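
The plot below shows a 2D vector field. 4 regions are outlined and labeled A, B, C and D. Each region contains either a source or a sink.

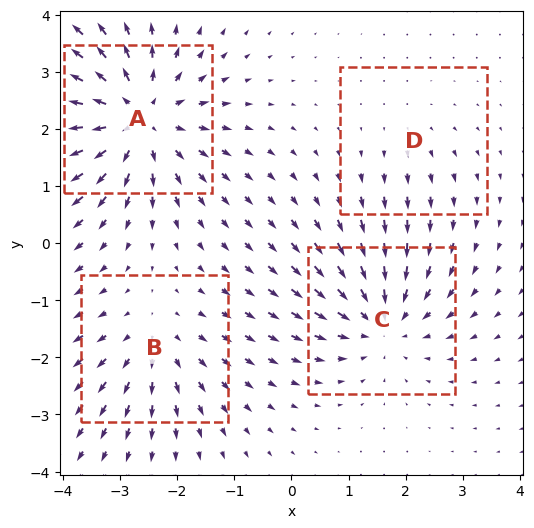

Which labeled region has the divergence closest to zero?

Divergence at each region's feature centre — A: about +7, B: about +4, C: about -5, D: about +2. Region D is closest to zero.

D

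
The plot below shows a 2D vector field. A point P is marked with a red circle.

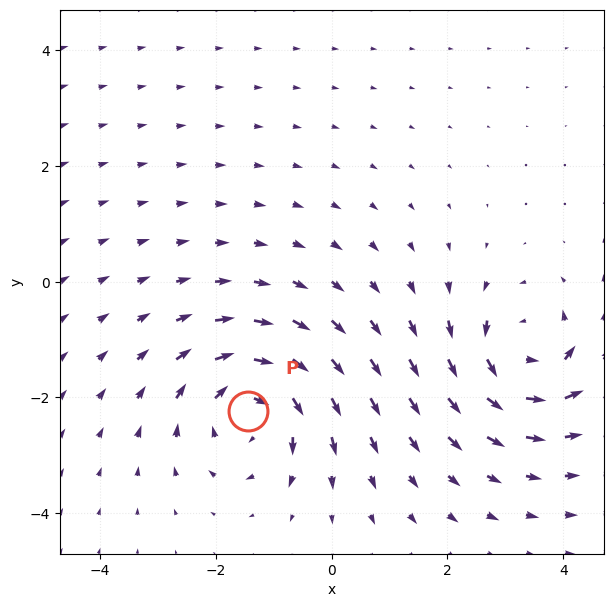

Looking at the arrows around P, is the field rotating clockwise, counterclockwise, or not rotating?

clockwise

Near P at (-1.5, -2.2) the arrows circulate clockwise. The curl (z-component) there is about -6; negative curl means clockwise rotation.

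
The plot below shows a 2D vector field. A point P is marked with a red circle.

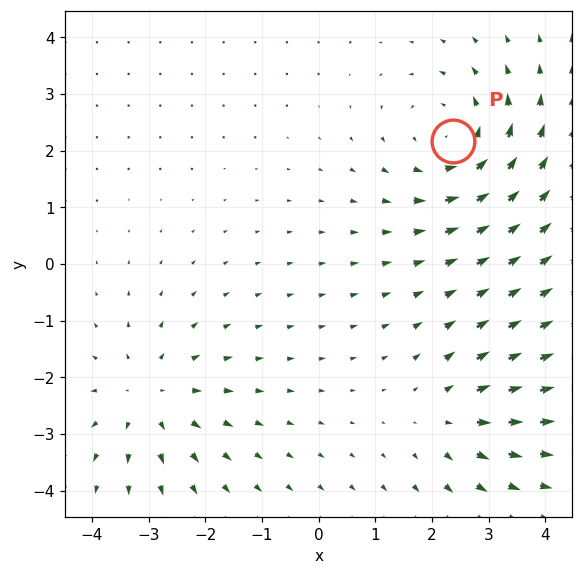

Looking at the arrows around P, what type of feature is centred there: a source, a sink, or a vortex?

vortex

At P (2.4, 2.2) the arrows circulate counterclockwise. Divergence ≈0, curl about +4 — near-zero divergence with nonzero curl is a vortex.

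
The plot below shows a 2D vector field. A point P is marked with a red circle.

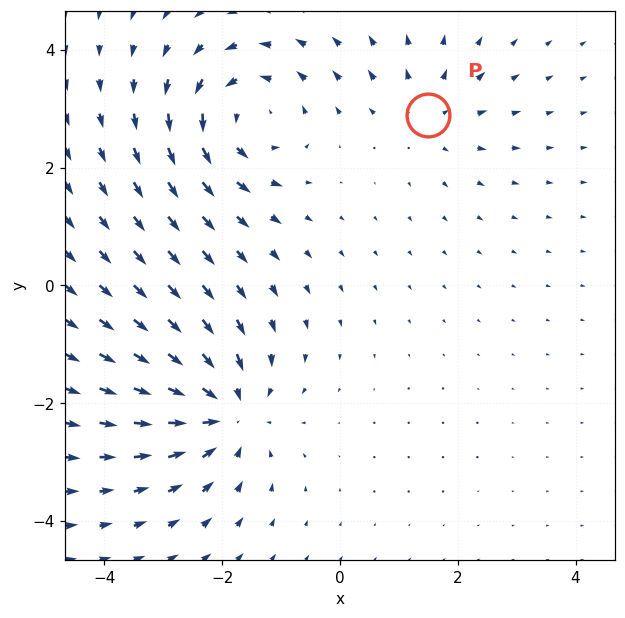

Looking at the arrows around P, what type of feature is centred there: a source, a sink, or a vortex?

At P (1.5, 2.9) the arrows spread outward. Divergence about +3, curl ≈0 — positive divergence with near-zero curl is a source.

source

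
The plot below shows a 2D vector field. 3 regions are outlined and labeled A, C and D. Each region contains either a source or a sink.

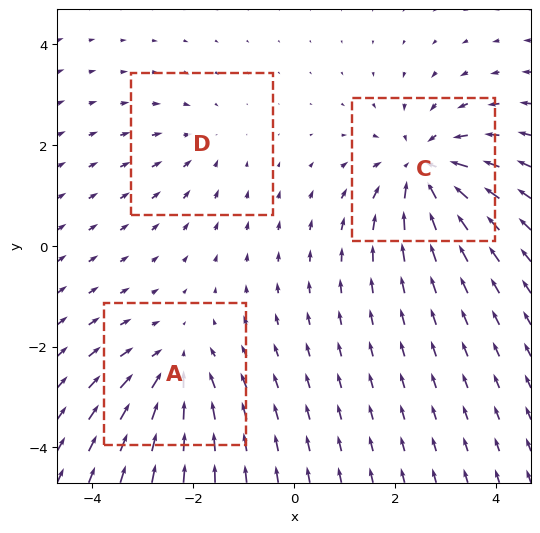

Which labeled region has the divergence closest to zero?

Divergence at each region's feature centre — A: about -3, C: about -5, D: about -2. Region D is closest to zero.

D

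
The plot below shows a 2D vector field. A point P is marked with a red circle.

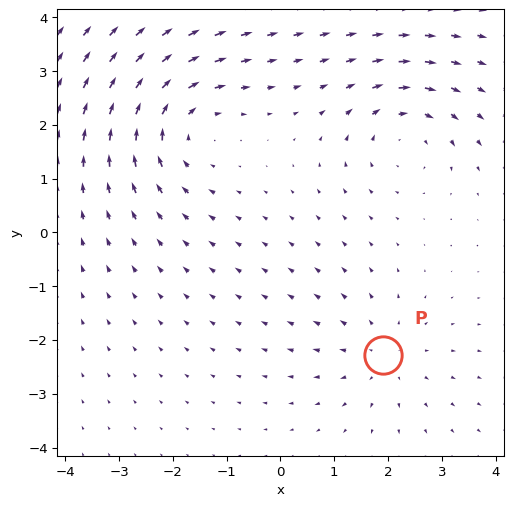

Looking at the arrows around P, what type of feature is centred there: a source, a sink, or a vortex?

source

At P (1.9, -2.3) the arrows spread outward. Divergence about +3, curl ≈0 — positive divergence with near-zero curl is a source.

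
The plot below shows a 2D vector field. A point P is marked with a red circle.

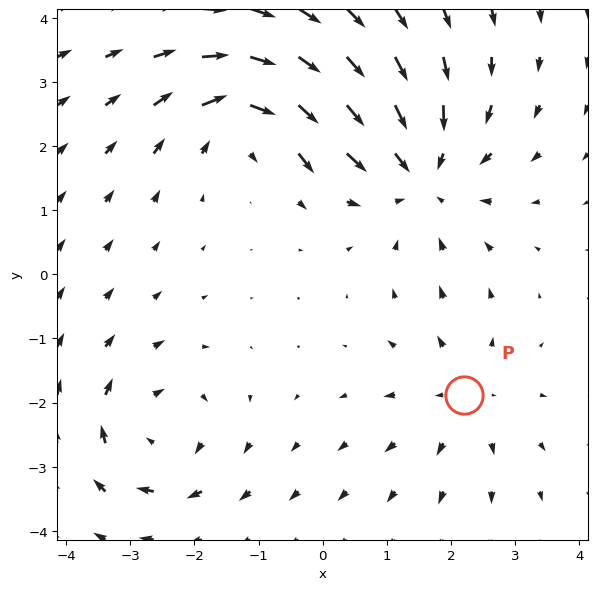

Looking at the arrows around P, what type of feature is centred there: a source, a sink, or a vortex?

source

At P (2.2, -1.9) the arrows spread outward. Divergence about +3, curl ≈0 — positive divergence with near-zero curl is a source.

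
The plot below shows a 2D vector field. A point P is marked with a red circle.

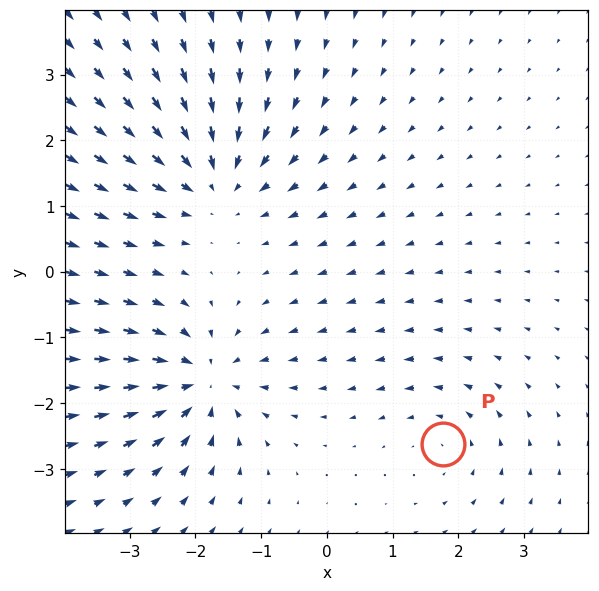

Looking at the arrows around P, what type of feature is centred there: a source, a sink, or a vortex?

vortex

At P (1.8, -2.6) the arrows circulate counterclockwise. Divergence ≈0, curl about +3 — near-zero divergence with nonzero curl is a vortex.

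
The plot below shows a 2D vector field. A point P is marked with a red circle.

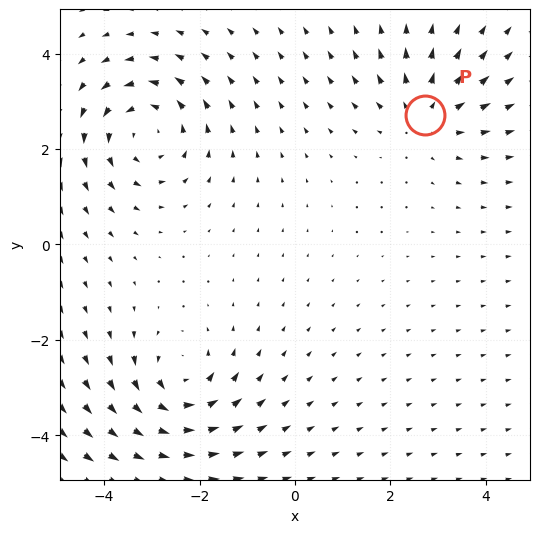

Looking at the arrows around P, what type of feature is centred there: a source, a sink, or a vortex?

At P (2.7, 2.7) the arrows spread outward. Divergence about +3, curl ≈0 — positive divergence with near-zero curl is a source.

source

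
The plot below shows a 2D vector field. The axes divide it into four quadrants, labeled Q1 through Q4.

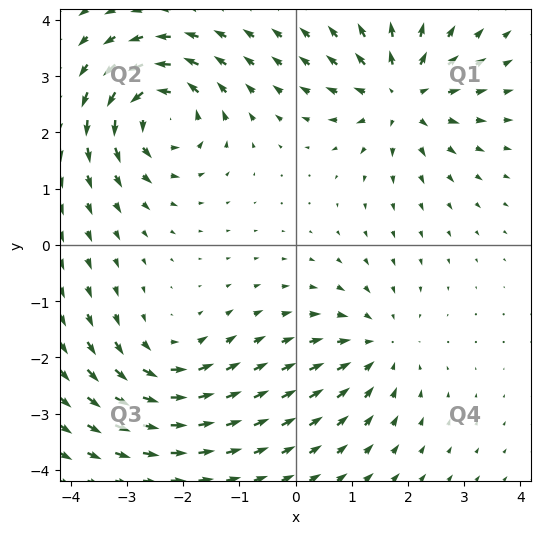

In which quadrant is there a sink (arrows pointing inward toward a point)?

The sink sits at approximately (1.4, -1.8), which lies in quadrant Q4. The divergence there is about -3, negative as expected for a sink.

Q4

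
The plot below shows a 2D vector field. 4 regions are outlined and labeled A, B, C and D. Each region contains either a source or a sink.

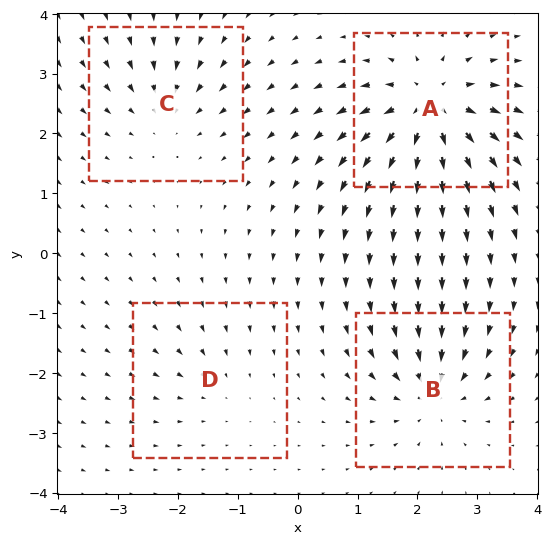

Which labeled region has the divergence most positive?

Divergence at each region's feature centre — A: about +9, B: about -6, C: about -4, D: about -3. Region A is most positive.

A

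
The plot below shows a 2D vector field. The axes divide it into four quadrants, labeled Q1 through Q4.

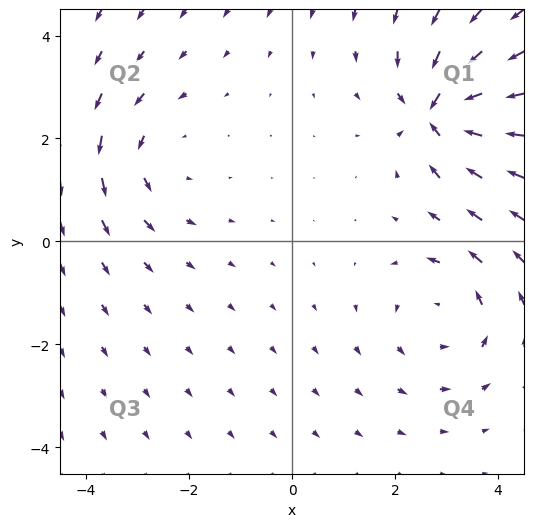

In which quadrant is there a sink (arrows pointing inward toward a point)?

The sink sits at approximately (2.8, 2.5), which lies in quadrant Q1. The divergence there is about -6, negative as expected for a sink.

Q1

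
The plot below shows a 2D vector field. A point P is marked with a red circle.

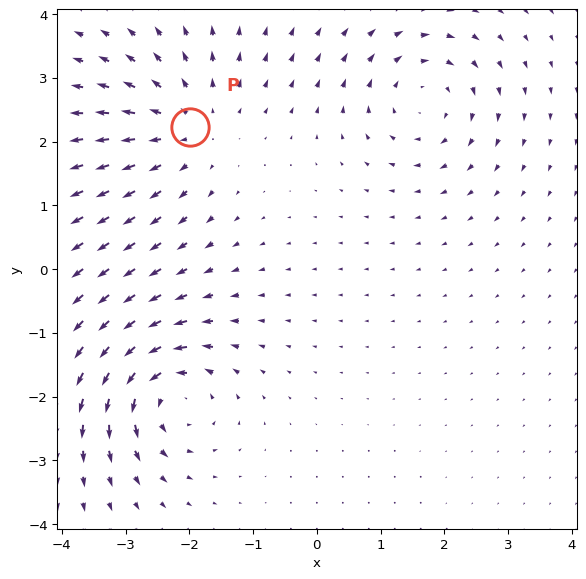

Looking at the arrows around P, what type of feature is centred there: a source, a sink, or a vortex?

At P (-2.0, 2.2) the arrows spread outward. Divergence about +3, curl ≈0 — positive divergence with near-zero curl is a source.

source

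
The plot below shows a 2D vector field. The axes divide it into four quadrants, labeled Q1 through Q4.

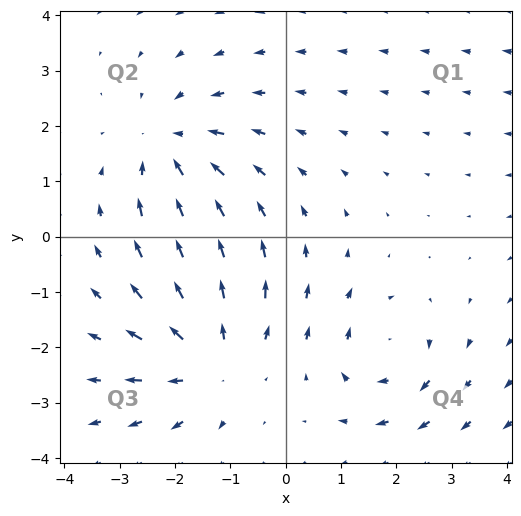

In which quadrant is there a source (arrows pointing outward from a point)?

Q3

The source sits at approximately (-1.4, -2.2), which lies in quadrant Q3. The divergence there is about +3, positive as expected for a source.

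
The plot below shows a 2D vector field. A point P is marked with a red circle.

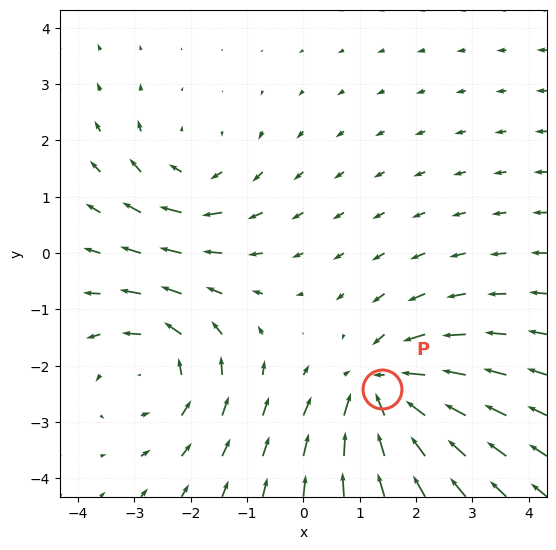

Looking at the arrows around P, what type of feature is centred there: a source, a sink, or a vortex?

At P (1.4, -2.4) the arrows converge inward. Divergence about -5, curl ≈0 — negative divergence with near-zero curl is a sink.

sink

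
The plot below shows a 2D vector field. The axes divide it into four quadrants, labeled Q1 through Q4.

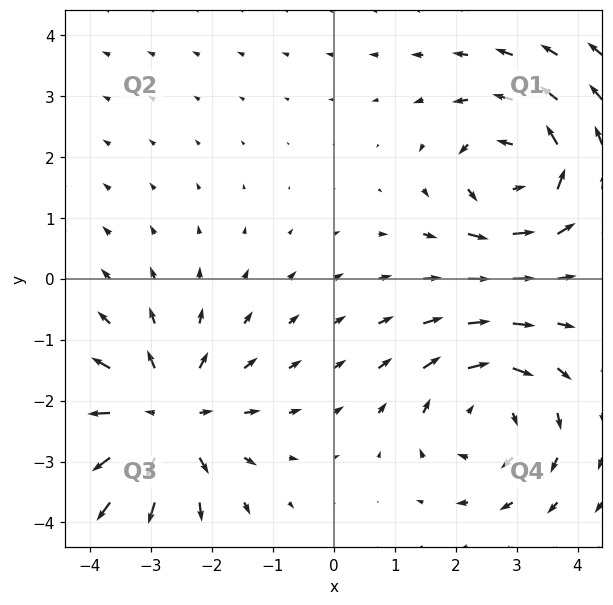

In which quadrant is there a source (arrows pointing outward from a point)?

Q3

The source sits at approximately (-2.8, -2.3), which lies in quadrant Q3. The divergence there is about +4, positive as expected for a source.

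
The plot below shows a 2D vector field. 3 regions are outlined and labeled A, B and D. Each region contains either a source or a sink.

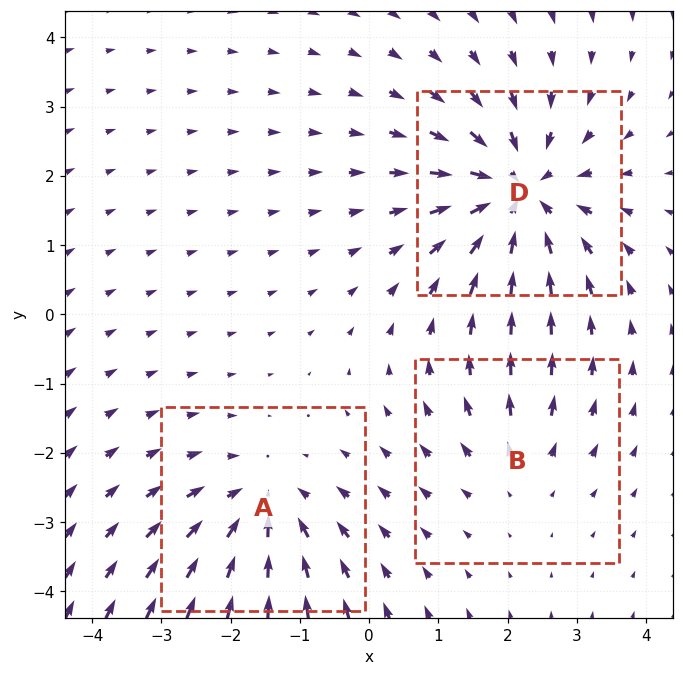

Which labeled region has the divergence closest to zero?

Divergence at each region's feature centre — A: about -3, B: about +2, D: about -5. Region B is closest to zero.

B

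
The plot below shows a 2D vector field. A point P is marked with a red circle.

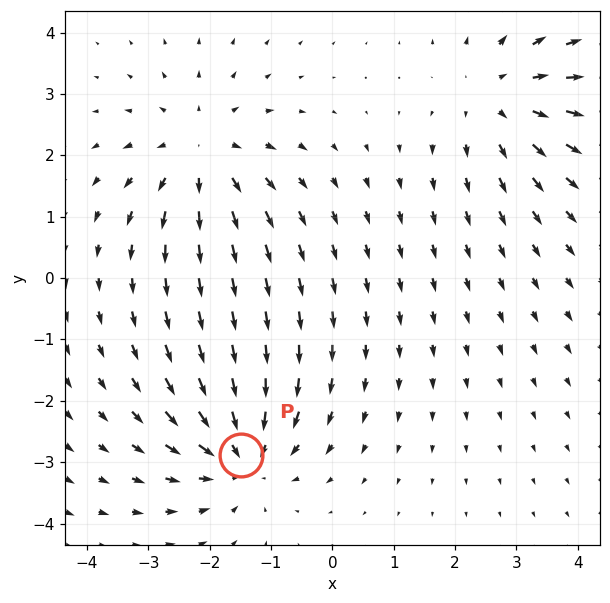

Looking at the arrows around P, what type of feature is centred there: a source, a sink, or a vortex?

sink

At P (-1.5, -2.9) the arrows converge inward. Divergence about -4, curl ≈0 — negative divergence with near-zero curl is a sink.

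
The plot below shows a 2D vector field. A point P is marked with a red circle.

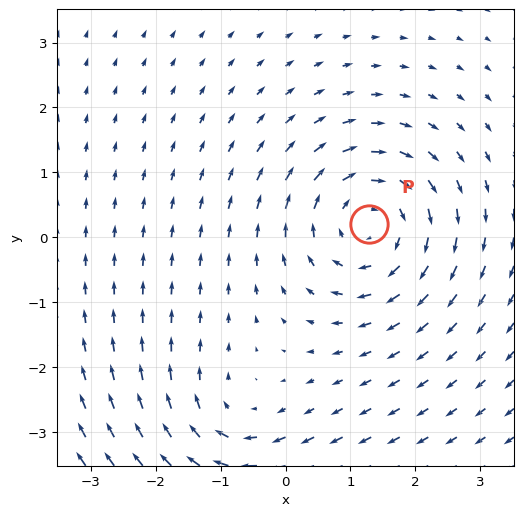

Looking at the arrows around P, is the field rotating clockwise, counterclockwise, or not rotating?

clockwise

Near P at (1.3, 0.2) the arrows circulate clockwise. The curl (z-component) there is about -4; negative curl means clockwise rotation.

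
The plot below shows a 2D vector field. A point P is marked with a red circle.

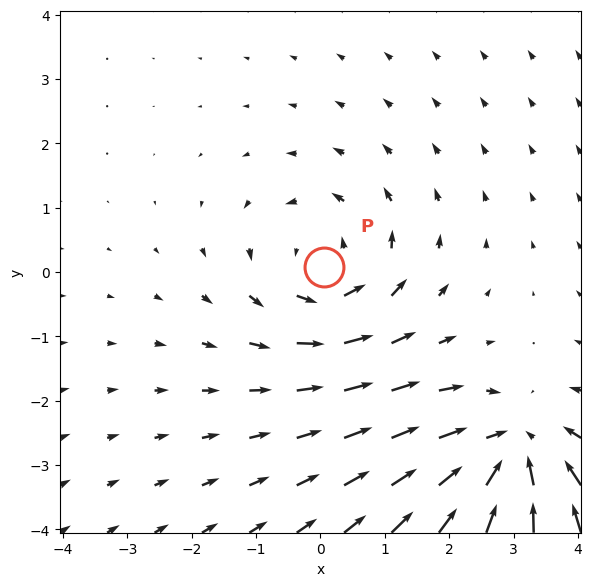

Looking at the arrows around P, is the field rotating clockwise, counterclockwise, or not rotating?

counterclockwise

Near P at (0.1, 0.1) the arrows circulate counterclockwise. The curl (z-component) there is about +4; positive curl means counterclockwise rotation.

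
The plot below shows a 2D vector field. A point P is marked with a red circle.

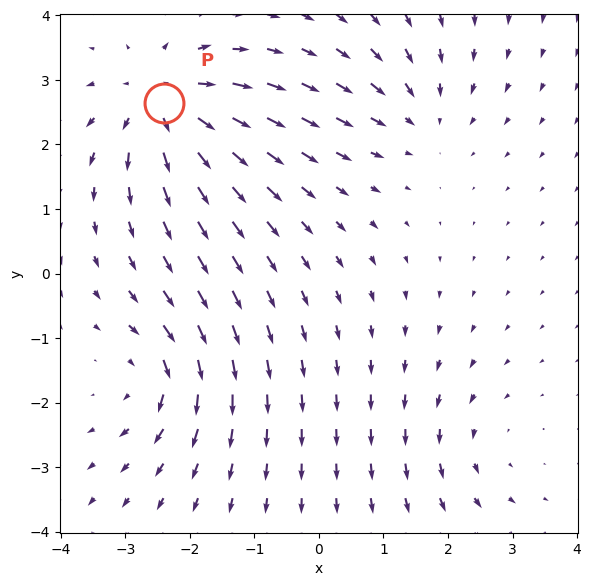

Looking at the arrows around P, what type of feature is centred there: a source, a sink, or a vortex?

At P (-2.4, 2.6) the arrows spread outward. Divergence about +6, curl ≈0 — positive divergence with near-zero curl is a source.

source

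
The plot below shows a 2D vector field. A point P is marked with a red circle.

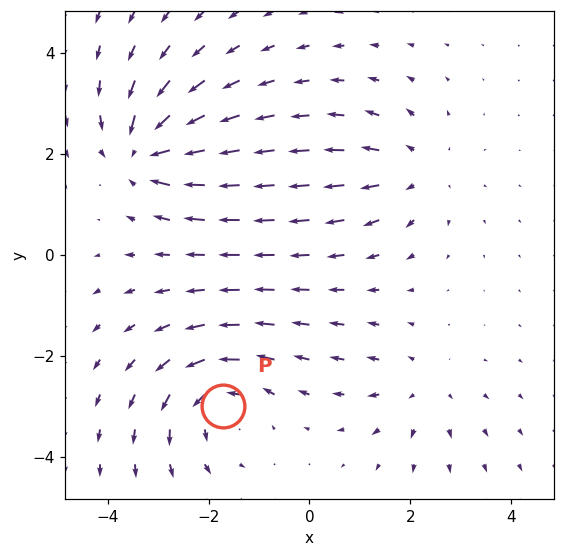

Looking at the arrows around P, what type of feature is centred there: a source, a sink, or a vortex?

vortex

At P (-1.7, -3.0) the arrows circulate counterclockwise. Divergence ≈0, curl about +4 — near-zero divergence with nonzero curl is a vortex.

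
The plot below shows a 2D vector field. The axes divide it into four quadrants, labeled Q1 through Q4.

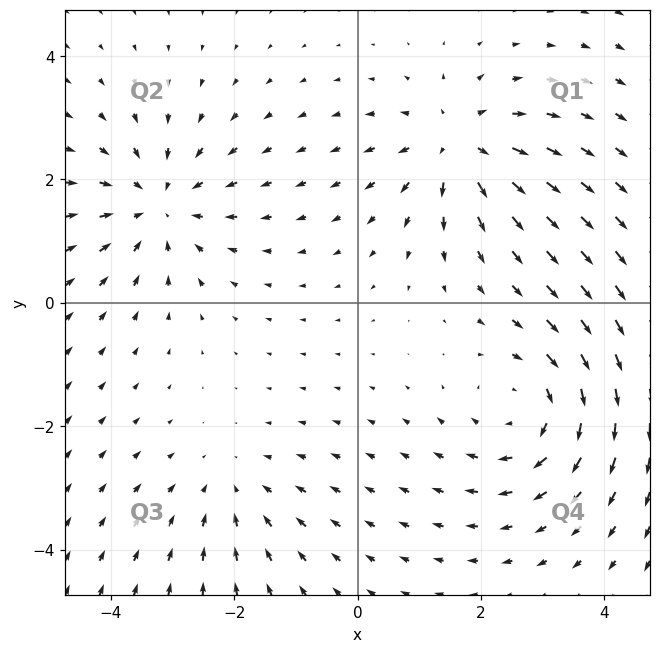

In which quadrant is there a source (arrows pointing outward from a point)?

Q1

The source sits at approximately (1.6, 2.6), which lies in quadrant Q1. The divergence there is about +5, positive as expected for a source.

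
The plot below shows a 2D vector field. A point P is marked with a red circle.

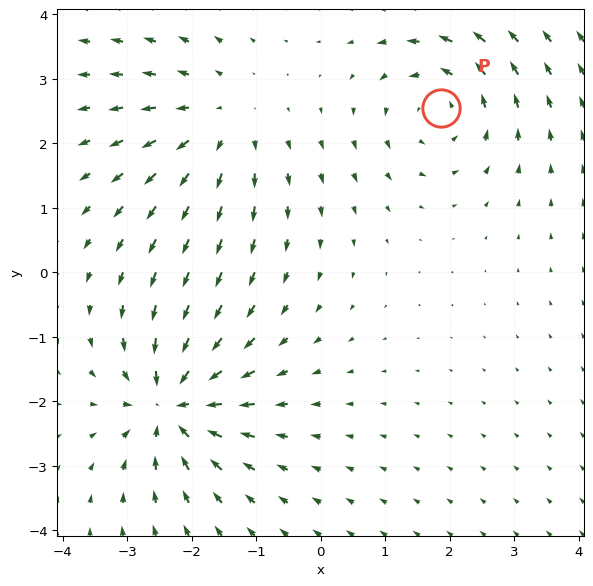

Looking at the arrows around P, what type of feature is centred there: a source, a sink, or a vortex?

At P (1.9, 2.5) the arrows circulate counterclockwise. Divergence ≈0, curl about +4 — near-zero divergence with nonzero curl is a vortex.

vortex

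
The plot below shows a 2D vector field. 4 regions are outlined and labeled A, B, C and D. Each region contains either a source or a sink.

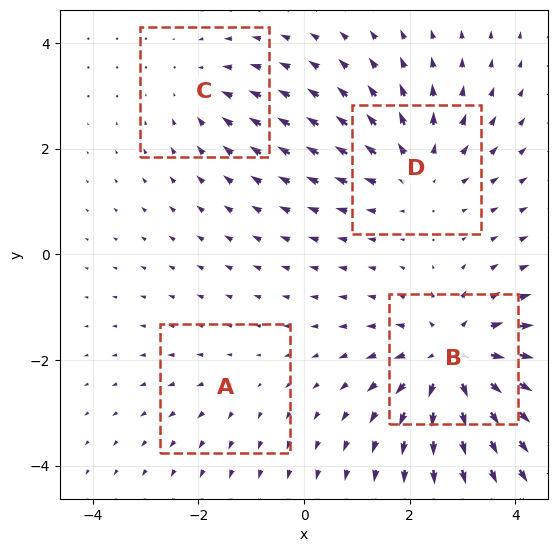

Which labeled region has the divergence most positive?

Divergence at each region's feature centre — A: about +2, B: about +7, C: about -3, D: about +4. Region B is most positive.

B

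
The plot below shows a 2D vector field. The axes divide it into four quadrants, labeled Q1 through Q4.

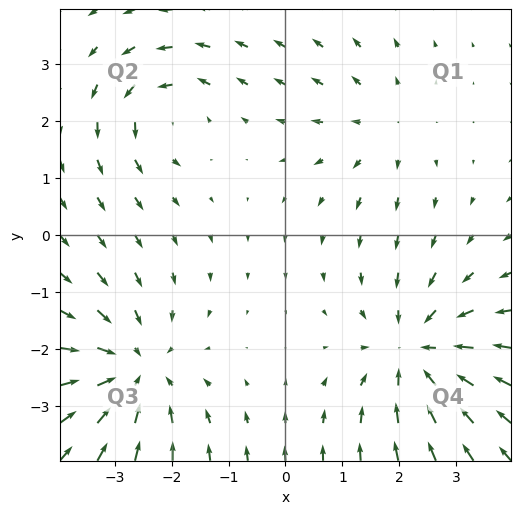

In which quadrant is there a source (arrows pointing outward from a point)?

The source sits at approximately (1.7, 1.9), which lies in quadrant Q1. The divergence there is about +2, positive as expected for a source.

Q1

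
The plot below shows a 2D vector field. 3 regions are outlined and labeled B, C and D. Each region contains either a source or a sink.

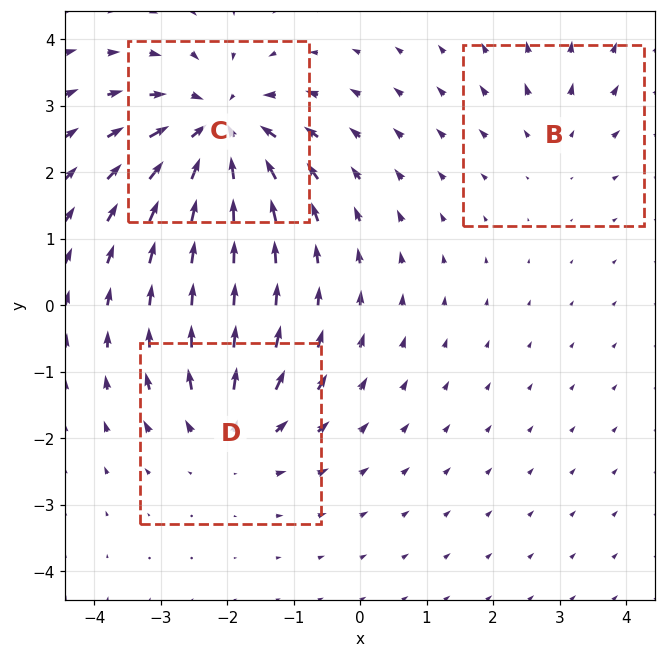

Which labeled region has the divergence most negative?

Divergence at each region's feature centre — B: about +2, C: about -6, D: about +3. Region C is most negative.

C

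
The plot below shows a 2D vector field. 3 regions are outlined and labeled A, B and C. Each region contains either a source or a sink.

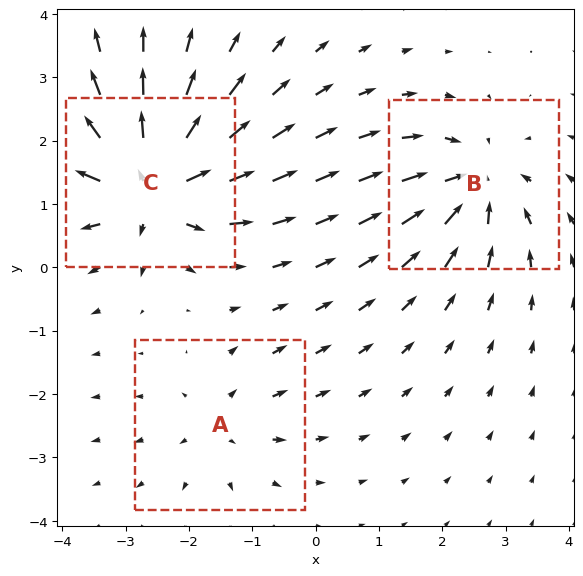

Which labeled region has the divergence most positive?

Divergence at each region's feature centre — A: about +2, B: about -4, C: about +6. Region C is most positive.

C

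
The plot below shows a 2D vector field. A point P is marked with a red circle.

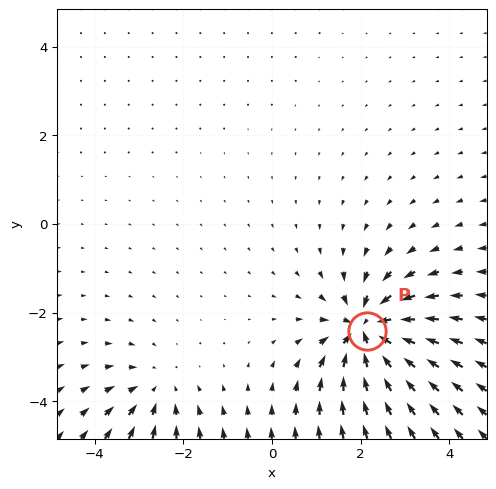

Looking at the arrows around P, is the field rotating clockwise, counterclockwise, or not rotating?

Near P at (2.2, -2.4) the arrows show no circulation. The curl there is ≈0.

not rotating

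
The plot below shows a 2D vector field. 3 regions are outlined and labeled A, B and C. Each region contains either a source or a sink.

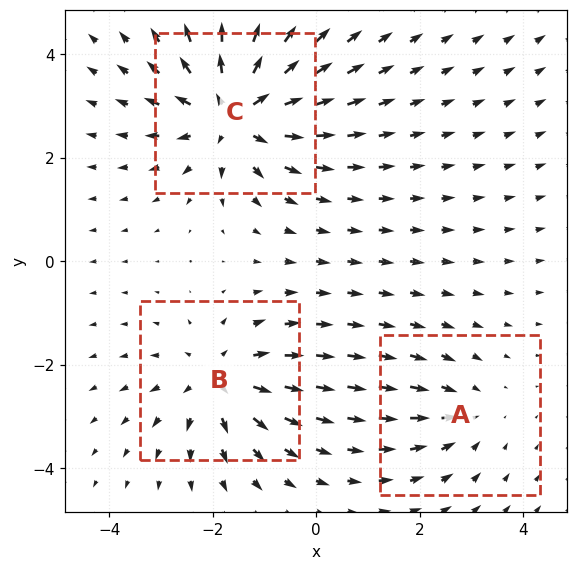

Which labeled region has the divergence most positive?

C

Divergence at each region's feature centre — A: about -2, B: about +3, C: about +5. Region C is most positive.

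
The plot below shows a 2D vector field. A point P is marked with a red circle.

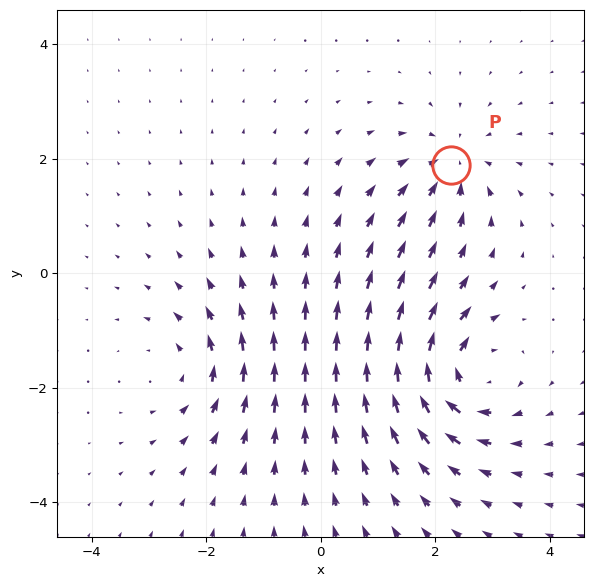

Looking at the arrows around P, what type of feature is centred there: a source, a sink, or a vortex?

At P (2.3, 1.9) the arrows converge inward. Divergence about -4, curl ≈0 — negative divergence with near-zero curl is a sink.

sink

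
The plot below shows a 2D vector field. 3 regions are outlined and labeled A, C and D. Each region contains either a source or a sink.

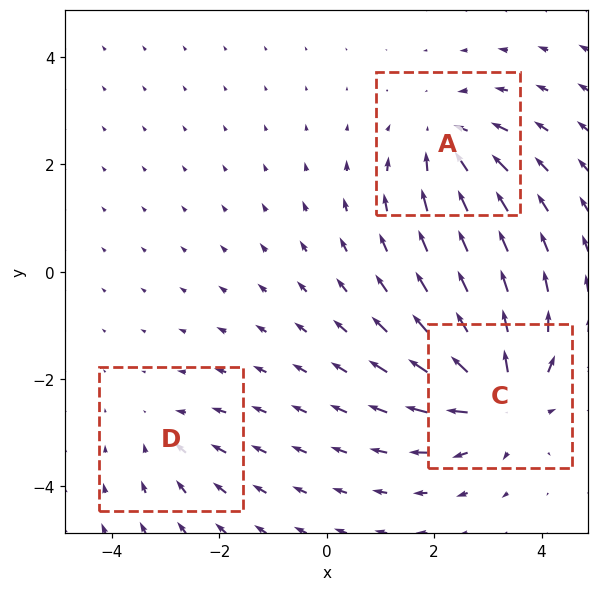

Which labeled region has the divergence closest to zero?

Divergence at each region's feature centre — A: about -3, C: about +5, D: about -2. Region D is closest to zero.

D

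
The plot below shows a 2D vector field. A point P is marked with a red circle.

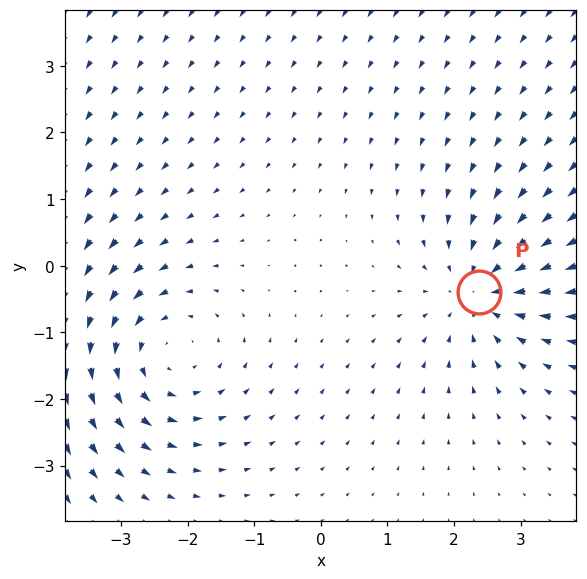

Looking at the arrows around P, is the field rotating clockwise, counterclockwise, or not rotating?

not rotating

Near P at (2.4, -0.4) the arrows show no circulation. The curl there is ≈0.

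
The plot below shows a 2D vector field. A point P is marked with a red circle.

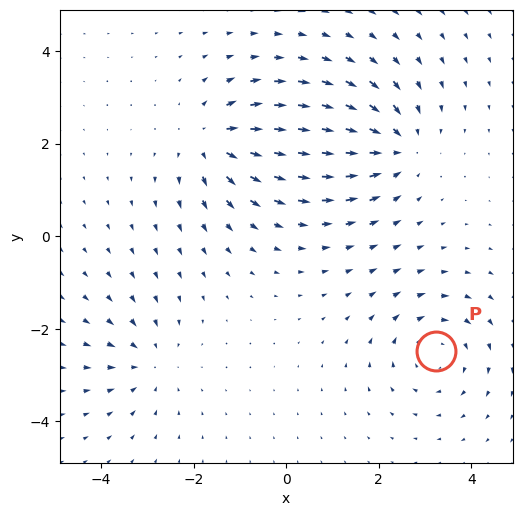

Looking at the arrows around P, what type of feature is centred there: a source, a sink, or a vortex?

vortex

At P (3.2, -2.5) the arrows circulate clockwise. Divergence ≈0, curl about -4 — near-zero divergence with nonzero curl is a vortex.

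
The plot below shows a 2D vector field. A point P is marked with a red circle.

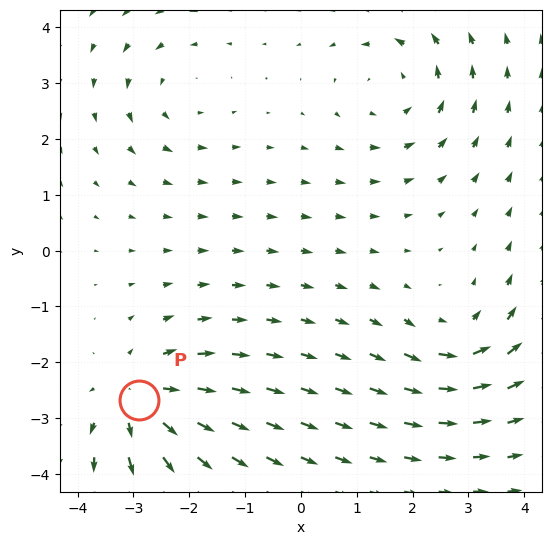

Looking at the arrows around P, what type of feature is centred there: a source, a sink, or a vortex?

At P (-2.9, -2.7) the arrows spread outward. Divergence about +5, curl ≈0 — positive divergence with near-zero curl is a source.

source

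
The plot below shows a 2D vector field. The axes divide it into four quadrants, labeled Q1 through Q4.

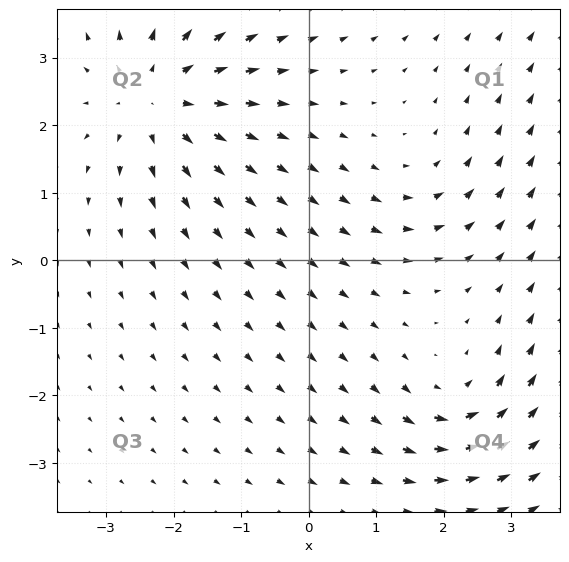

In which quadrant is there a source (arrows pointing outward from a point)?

Q2

The source sits at approximately (-2.2, 2.4), which lies in quadrant Q2. The divergence there is about +4, positive as expected for a source.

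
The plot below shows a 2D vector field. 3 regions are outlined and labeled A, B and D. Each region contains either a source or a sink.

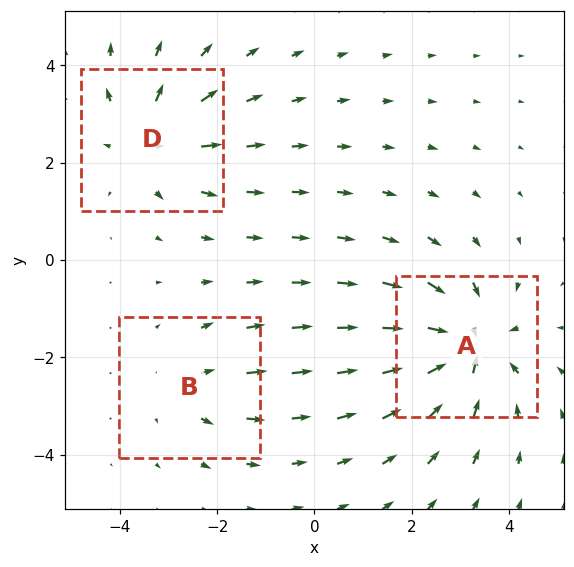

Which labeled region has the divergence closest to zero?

Divergence at each region's feature centre — A: about -4, B: about +2, D: about +3. Region B is closest to zero.

B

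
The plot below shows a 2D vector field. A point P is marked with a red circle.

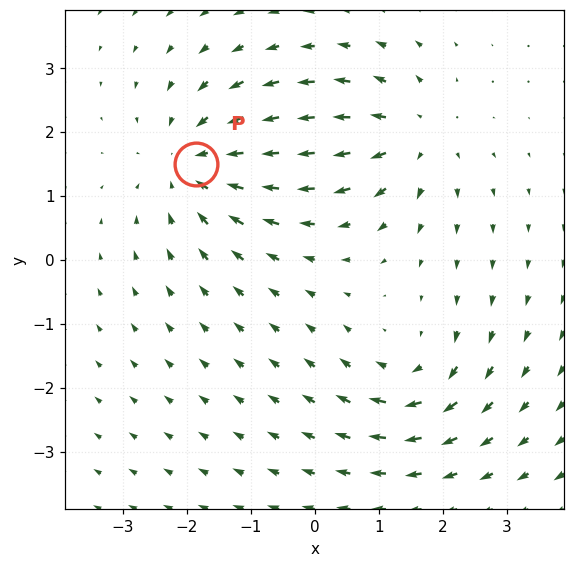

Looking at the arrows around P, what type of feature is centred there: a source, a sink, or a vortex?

sink

At P (-1.9, 1.5) the arrows converge inward. Divergence about -4, curl ≈0 — negative divergence with near-zero curl is a sink.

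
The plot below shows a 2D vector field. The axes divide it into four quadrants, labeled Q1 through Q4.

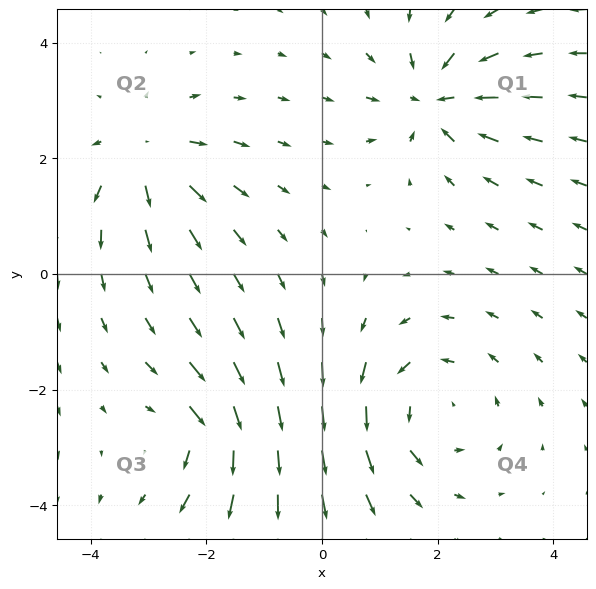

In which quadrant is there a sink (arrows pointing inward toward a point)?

Q1

The sink sits at approximately (2.0, 3.0), which lies in quadrant Q1. The divergence there is about -4, negative as expected for a sink.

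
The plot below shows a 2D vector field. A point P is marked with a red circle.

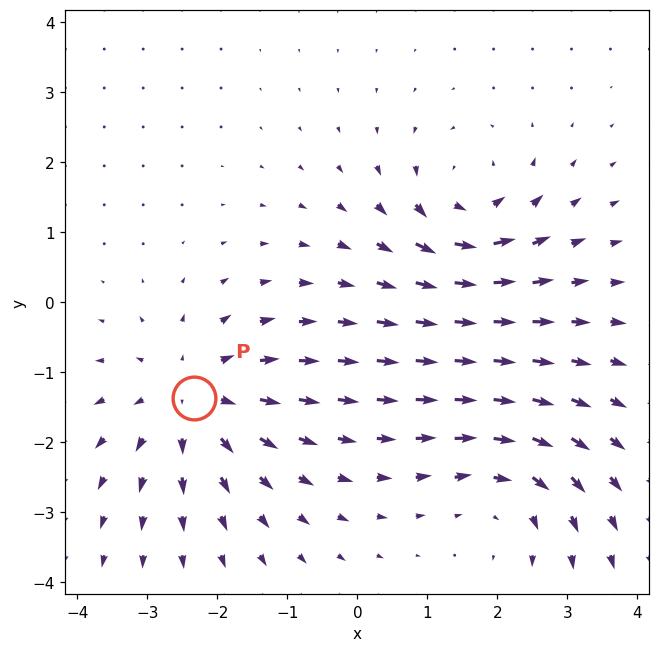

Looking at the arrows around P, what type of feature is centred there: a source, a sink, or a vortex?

At P (-2.3, -1.4) the arrows spread outward. Divergence about +5, curl ≈0 — positive divergence with near-zero curl is a source.

source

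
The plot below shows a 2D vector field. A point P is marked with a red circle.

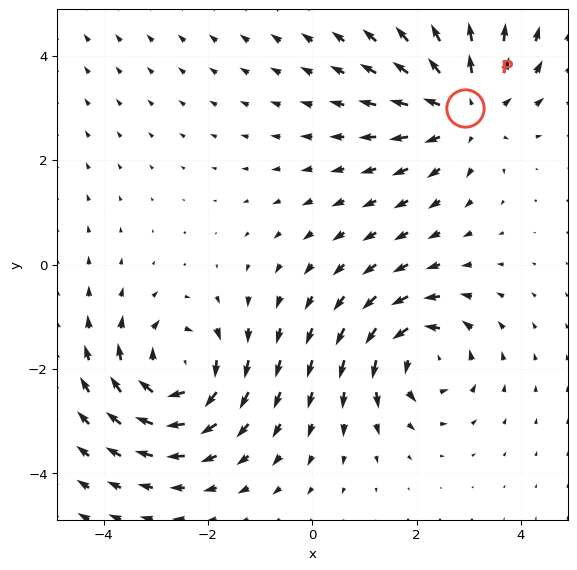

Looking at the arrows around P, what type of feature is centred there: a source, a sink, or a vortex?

source

At P (2.9, 3.0) the arrows spread outward. Divergence about +4, curl ≈0 — positive divergence with near-zero curl is a source.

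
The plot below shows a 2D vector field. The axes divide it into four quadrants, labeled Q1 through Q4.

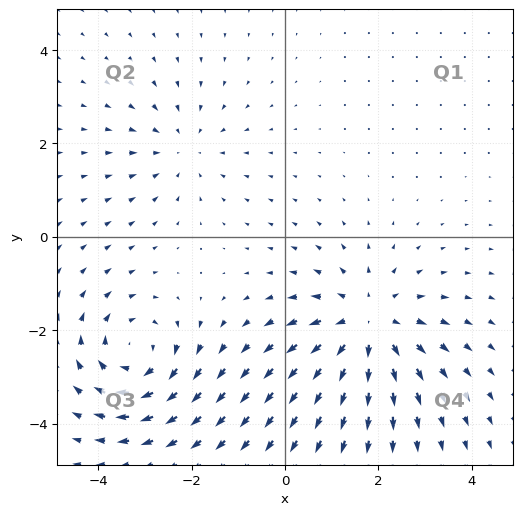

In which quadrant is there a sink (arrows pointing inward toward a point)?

Q2

The sink sits at approximately (-2.2, 1.9), which lies in quadrant Q2. The divergence there is about -2, negative as expected for a sink.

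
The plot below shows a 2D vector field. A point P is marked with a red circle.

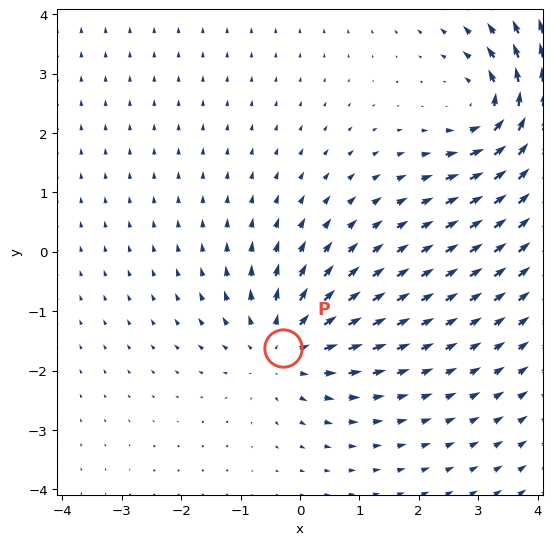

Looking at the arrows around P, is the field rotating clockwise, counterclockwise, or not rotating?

Near P at (-0.3, -1.6) the arrows show no circulation. The curl there is ≈0.

not rotating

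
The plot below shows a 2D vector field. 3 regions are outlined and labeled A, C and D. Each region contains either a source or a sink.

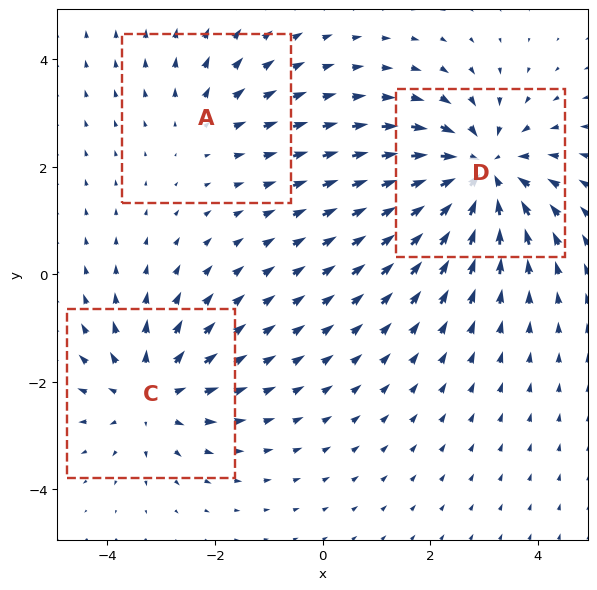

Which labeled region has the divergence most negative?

D

Divergence at each region's feature centre — A: about +2, C: about +3, D: about -4. Region D is most negative.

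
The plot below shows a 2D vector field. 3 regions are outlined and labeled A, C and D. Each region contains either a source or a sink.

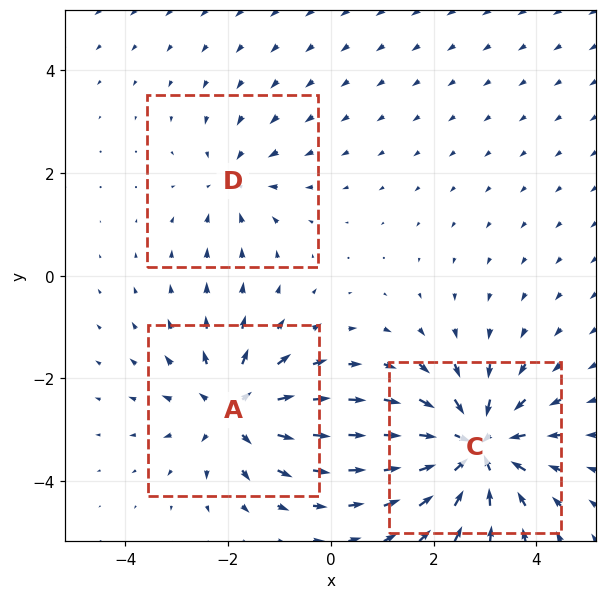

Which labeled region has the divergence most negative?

C

Divergence at each region's feature centre — A: about +4, C: about -5, D: about -2. Region C is most negative.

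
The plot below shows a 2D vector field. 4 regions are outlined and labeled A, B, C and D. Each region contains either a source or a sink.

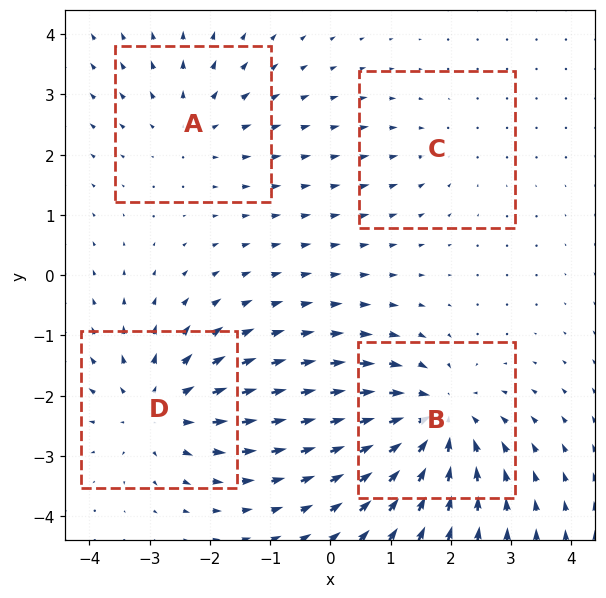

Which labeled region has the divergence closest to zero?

Divergence at each region's feature centre — A: about +3, B: about -6, C: about -2, D: about +5. Region C is closest to zero.

C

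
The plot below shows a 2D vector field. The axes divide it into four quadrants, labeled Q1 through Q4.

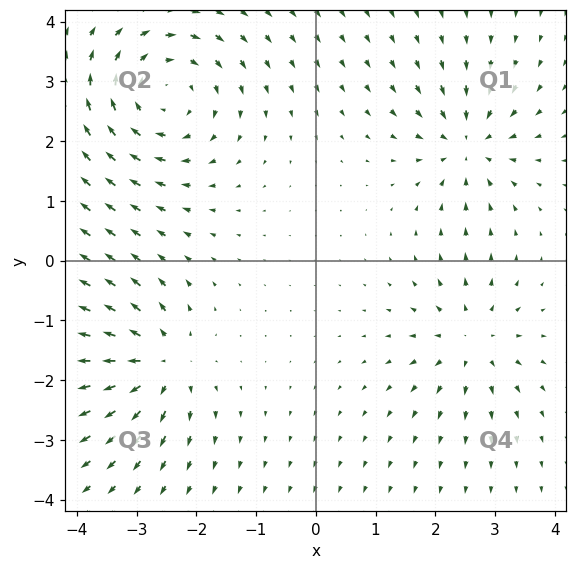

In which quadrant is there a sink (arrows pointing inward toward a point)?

Q1

The sink sits at approximately (2.5, 1.9), which lies in quadrant Q1. The divergence there is about -4, negative as expected for a sink.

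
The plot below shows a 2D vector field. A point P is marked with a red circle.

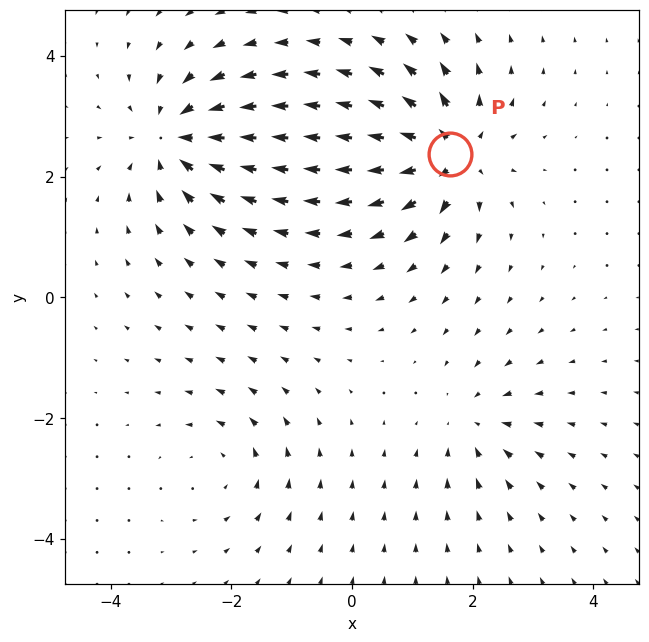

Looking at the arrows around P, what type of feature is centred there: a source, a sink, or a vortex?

At P (1.6, 2.4) the arrows spread outward. Divergence about +7, curl ≈0 — positive divergence with near-zero curl is a source.

source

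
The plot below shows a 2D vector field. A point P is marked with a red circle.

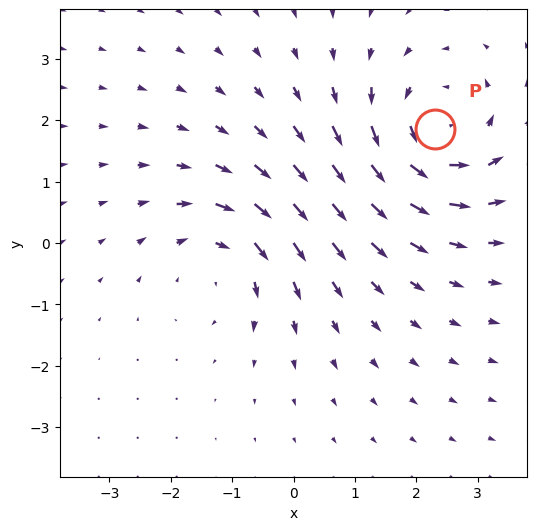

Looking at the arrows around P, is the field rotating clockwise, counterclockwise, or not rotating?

counterclockwise

Near P at (2.3, 1.9) the arrows circulate counterclockwise. The curl (z-component) there is about +5; positive curl means counterclockwise rotation.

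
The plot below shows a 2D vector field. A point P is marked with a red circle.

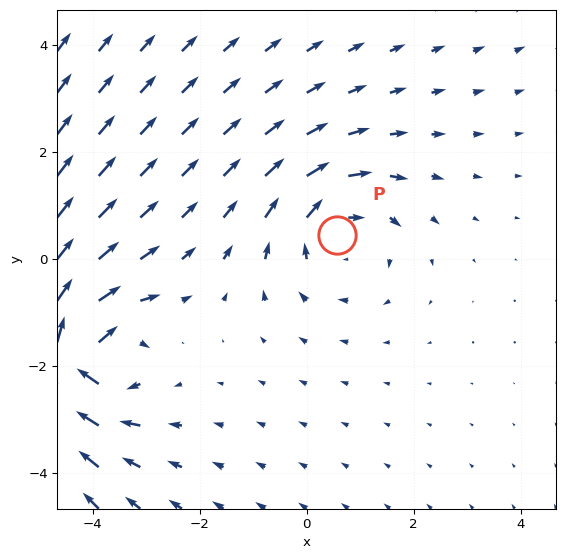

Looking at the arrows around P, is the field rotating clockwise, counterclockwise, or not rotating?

Near P at (0.6, 0.5) the arrows circulate clockwise. The curl (z-component) there is about -3; negative curl means clockwise rotation.

clockwise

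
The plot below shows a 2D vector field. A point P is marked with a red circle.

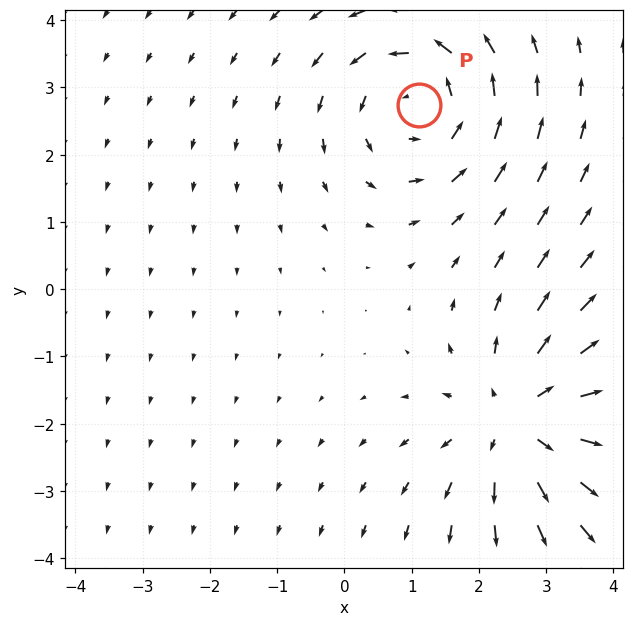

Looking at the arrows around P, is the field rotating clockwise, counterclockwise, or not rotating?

counterclockwise

Near P at (1.1, 2.7) the arrows circulate counterclockwise. The curl (z-component) there is about +4; positive curl means counterclockwise rotation.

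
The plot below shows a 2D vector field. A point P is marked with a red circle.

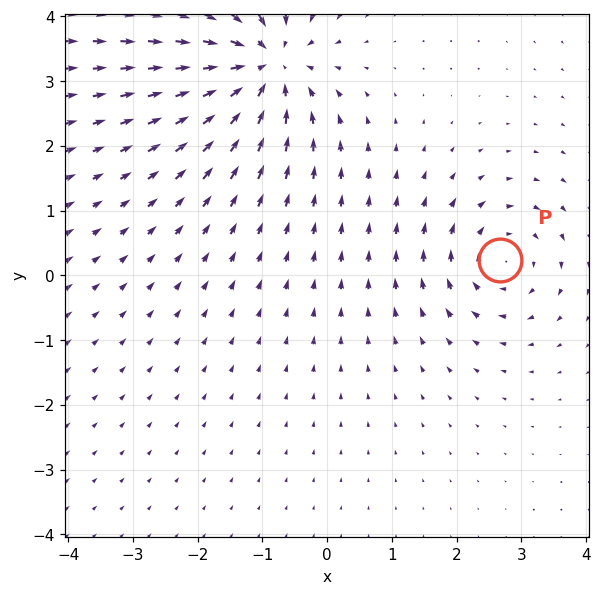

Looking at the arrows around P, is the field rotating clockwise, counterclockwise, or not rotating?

Near P at (2.7, 0.2) the arrows circulate clockwise. The curl (z-component) there is about -4; negative curl means clockwise rotation.

clockwise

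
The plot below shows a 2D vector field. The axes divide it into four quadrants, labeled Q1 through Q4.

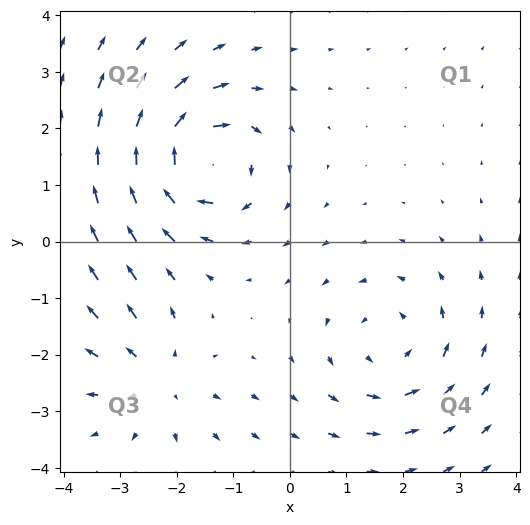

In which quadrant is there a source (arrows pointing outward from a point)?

Q3

The source sits at approximately (-2.3, -2.4), which lies in quadrant Q3. The divergence there is about +3, positive as expected for a source.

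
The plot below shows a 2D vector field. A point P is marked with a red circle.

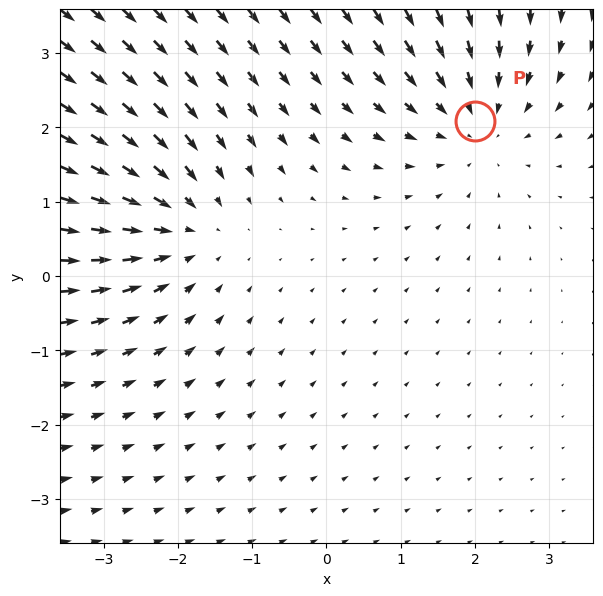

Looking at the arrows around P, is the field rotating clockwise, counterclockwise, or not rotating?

not rotating

Near P at (2.0, 2.1) the arrows show no circulation. The curl there is ≈0.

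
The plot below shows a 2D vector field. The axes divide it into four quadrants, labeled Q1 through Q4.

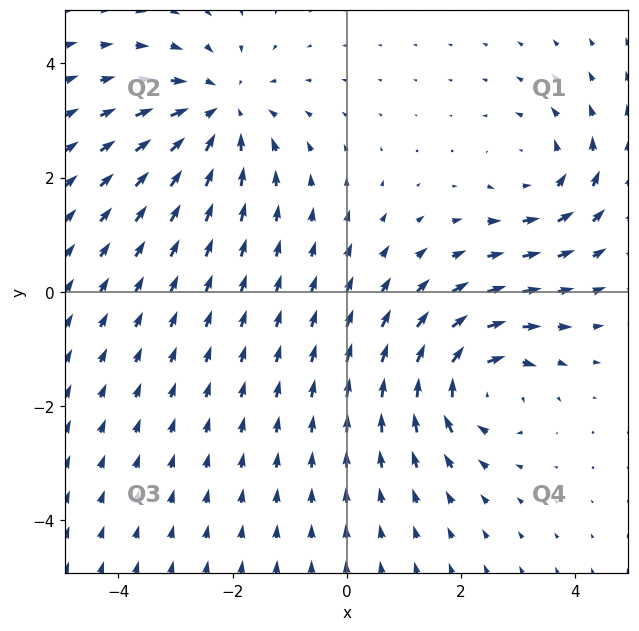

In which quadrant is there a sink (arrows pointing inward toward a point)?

The sink sits at approximately (-2.2, 3.2), which lies in quadrant Q2. The divergence there is about -3, negative as expected for a sink.

Q2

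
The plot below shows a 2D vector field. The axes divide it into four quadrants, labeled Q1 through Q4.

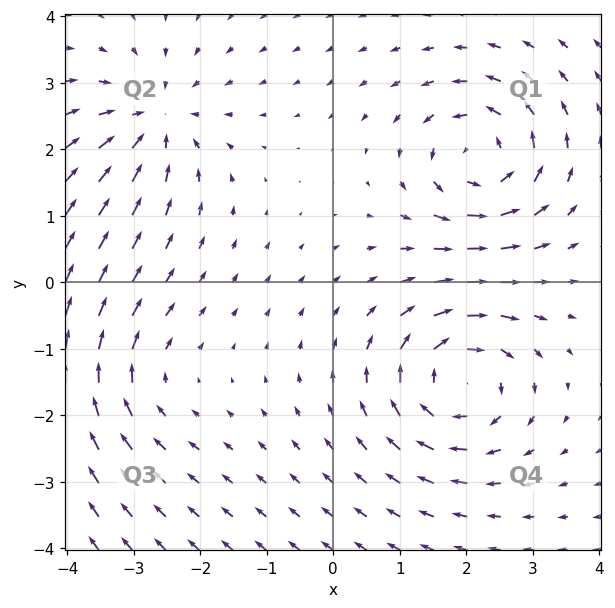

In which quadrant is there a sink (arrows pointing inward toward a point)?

Q2

The sink sits at approximately (-2.7, 2.4), which lies in quadrant Q2. The divergence there is about -4, negative as expected for a sink.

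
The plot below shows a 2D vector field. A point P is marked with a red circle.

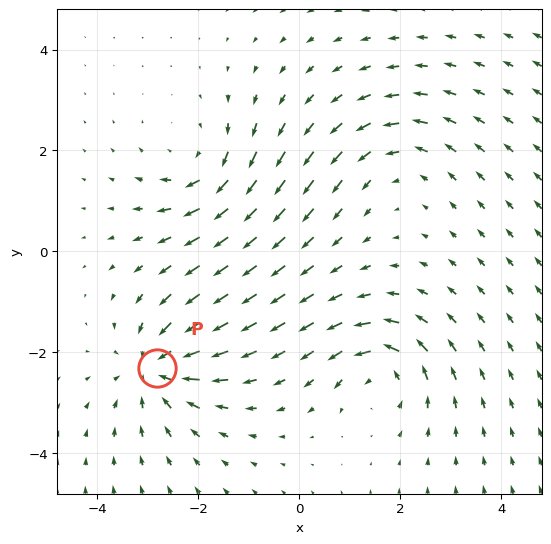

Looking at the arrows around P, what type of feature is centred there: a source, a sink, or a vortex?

sink

At P (-2.8, -2.3) the arrows converge inward. Divergence about -5, curl ≈0 — negative divergence with near-zero curl is a sink.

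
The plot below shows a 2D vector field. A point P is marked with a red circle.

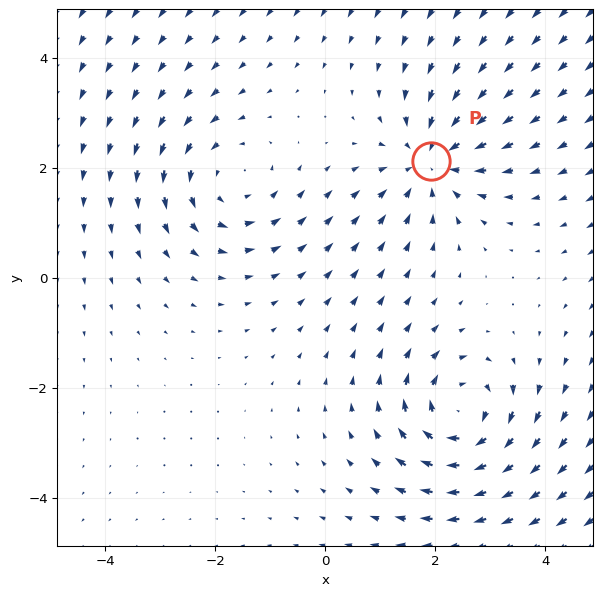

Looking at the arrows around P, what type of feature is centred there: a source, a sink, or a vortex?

At P (1.9, 2.1) the arrows converge inward. Divergence about -3, curl ≈0 — negative divergence with near-zero curl is a sink.

sink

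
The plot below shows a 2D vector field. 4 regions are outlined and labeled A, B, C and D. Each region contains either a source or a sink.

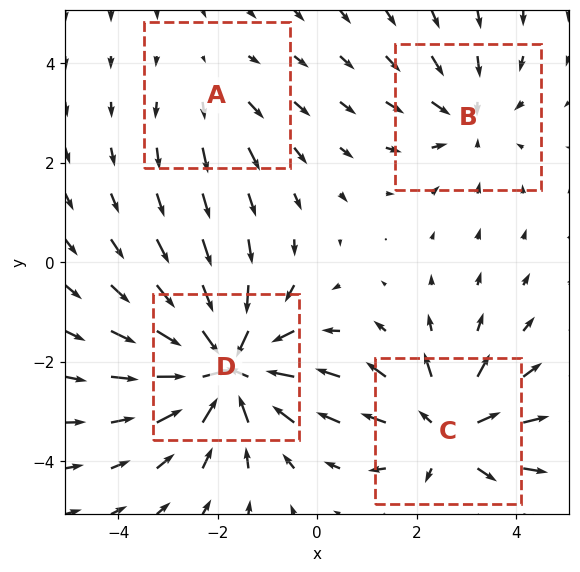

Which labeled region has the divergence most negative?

Divergence at each region's feature centre — A: about +2, B: about -3, C: about +5, D: about -7. Region D is most negative.

D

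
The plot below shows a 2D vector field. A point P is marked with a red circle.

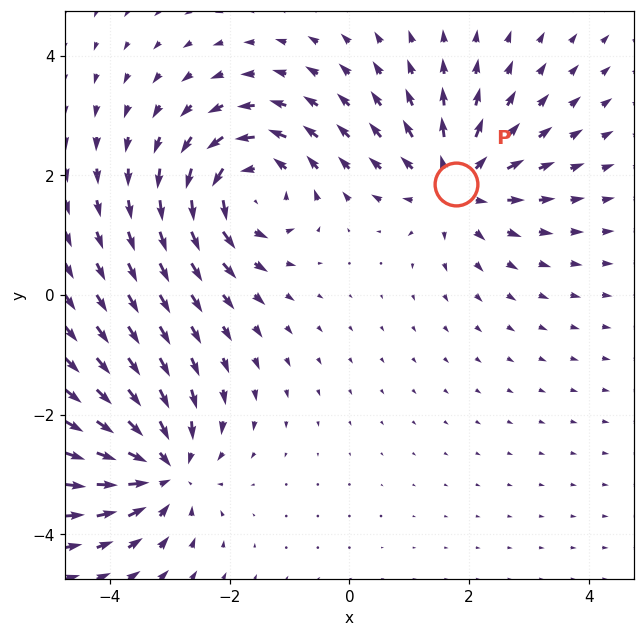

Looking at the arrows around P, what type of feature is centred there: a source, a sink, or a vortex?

source

At P (1.8, 1.9) the arrows spread outward. Divergence about +5, curl ≈0 — positive divergence with near-zero curl is a source.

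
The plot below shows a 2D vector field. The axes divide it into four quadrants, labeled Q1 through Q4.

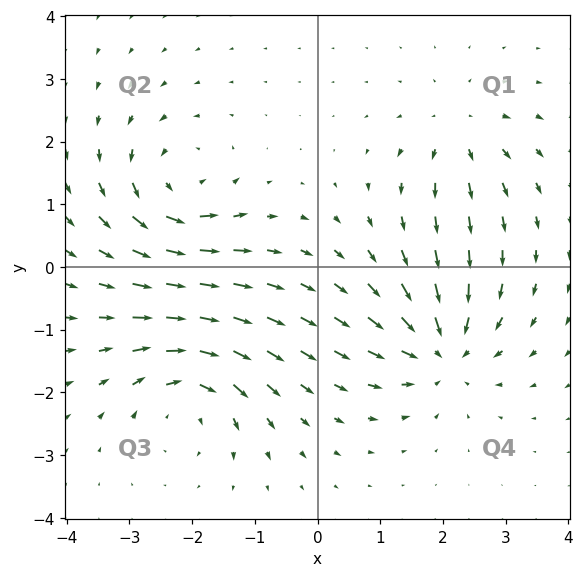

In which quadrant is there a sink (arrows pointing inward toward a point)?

The sink sits at approximately (2.0, -1.3), which lies in quadrant Q4. The divergence there is about -7, negative as expected for a sink.

Q4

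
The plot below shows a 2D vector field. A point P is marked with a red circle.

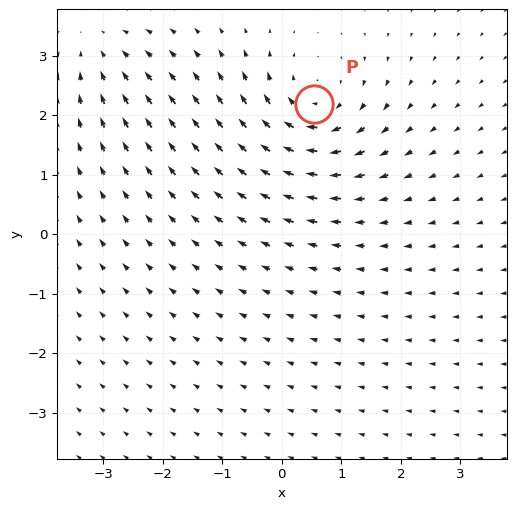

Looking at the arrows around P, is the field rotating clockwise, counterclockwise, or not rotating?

Near P at (0.5, 2.2) the arrows circulate clockwise. The curl (z-component) there is about -5; negative curl means clockwise rotation.

clockwise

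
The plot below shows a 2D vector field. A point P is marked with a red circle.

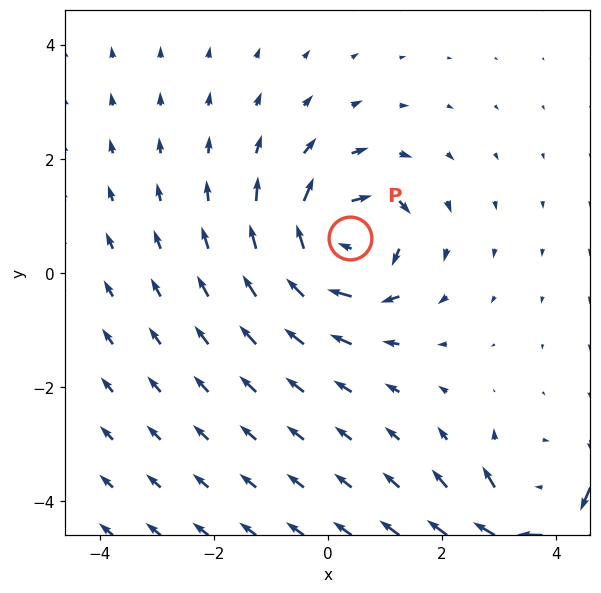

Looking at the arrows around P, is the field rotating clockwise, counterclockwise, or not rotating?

Near P at (0.4, 0.6) the arrows circulate clockwise. The curl (z-component) there is about -5; negative curl means clockwise rotation.

clockwise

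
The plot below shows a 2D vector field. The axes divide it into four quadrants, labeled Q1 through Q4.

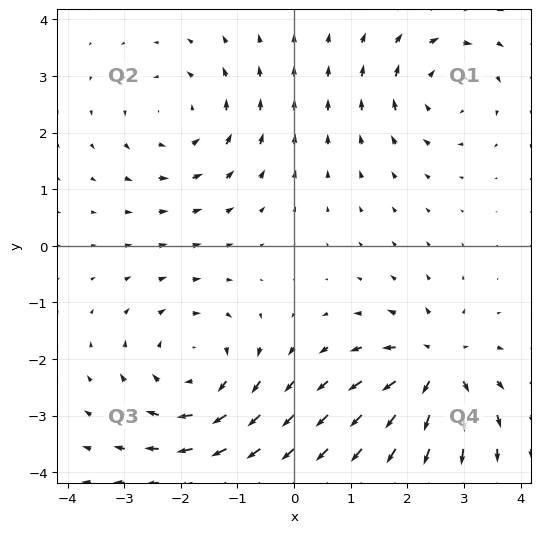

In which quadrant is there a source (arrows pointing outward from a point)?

The source sits at approximately (2.5, -2.2), which lies in quadrant Q4. The divergence there is about +6, positive as expected for a source.

Q4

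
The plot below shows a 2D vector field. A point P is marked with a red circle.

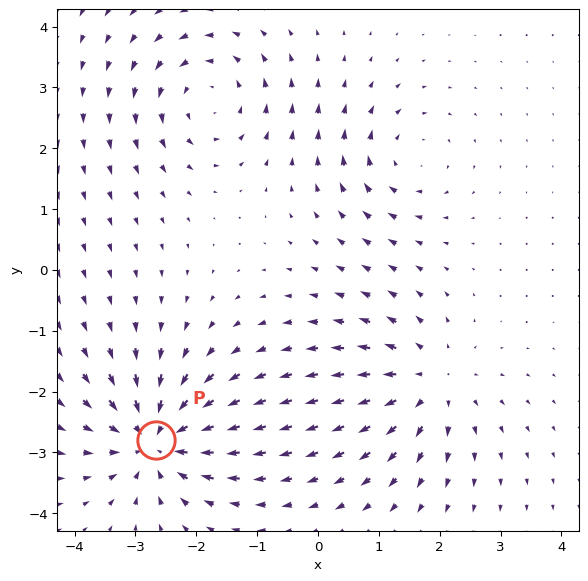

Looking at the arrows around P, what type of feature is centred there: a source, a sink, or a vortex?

sink

At P (-2.7, -2.8) the arrows converge inward. Divergence about -6, curl ≈0 — negative divergence with near-zero curl is a sink.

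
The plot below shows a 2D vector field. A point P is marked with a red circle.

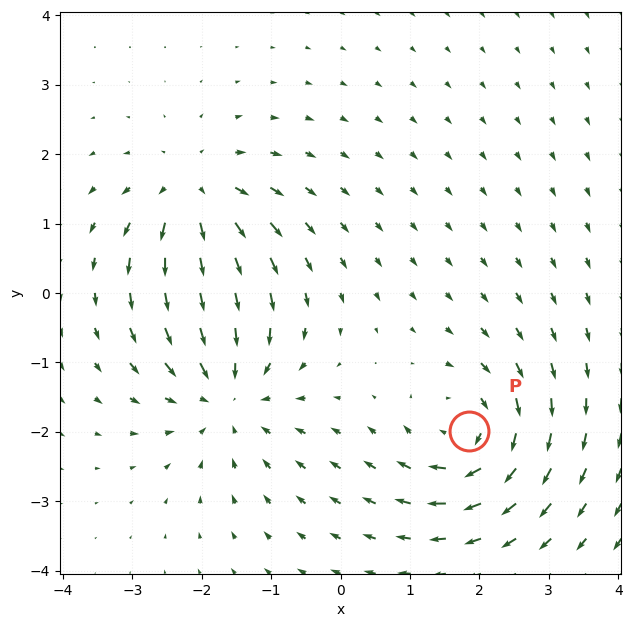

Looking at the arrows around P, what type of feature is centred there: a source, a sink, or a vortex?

vortex

At P (1.8, -2.0) the arrows circulate clockwise. Divergence ≈0, curl about -5 — near-zero divergence with nonzero curl is a vortex.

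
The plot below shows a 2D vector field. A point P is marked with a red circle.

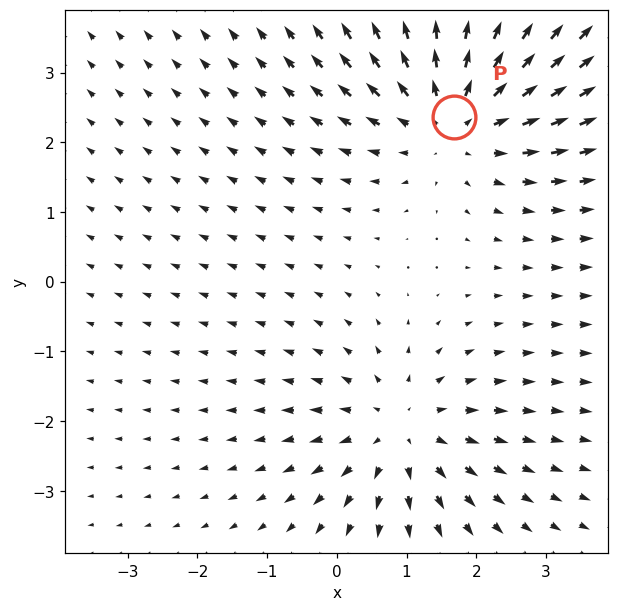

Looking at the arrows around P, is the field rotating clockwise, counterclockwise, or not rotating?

Near P at (1.7, 2.4) the arrows show no circulation. The curl there is ≈0.

not rotating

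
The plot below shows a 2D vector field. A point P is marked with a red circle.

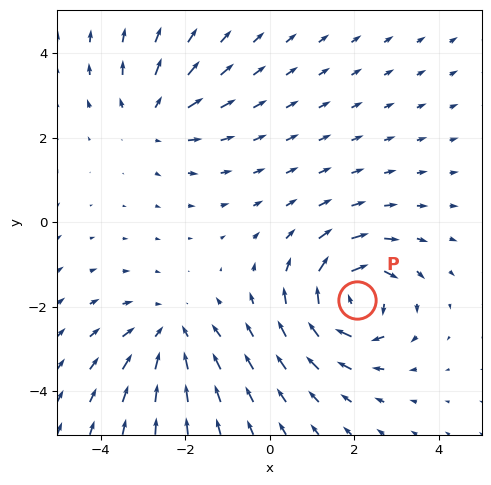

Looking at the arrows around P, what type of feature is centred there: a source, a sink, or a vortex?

At P (2.1, -1.8) the arrows circulate clockwise. Divergence ≈0, curl about -6 — near-zero divergence with nonzero curl is a vortex.

vortex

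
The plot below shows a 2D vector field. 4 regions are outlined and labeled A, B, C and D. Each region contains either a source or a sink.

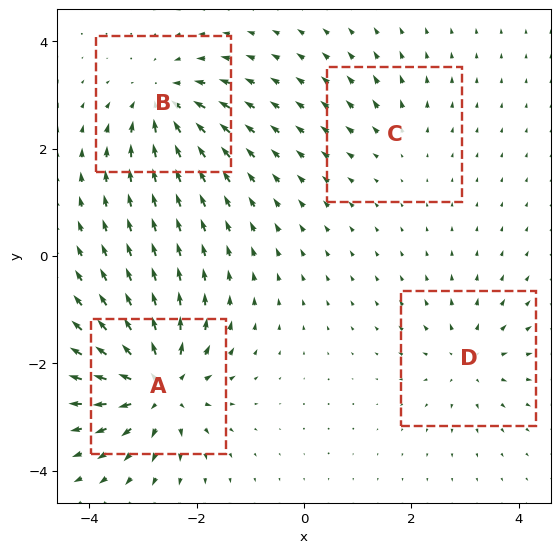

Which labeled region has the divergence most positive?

Divergence at each region's feature centre — A: about +8, B: about -6, C: about +3, D: about +4. Region A is most positive.

A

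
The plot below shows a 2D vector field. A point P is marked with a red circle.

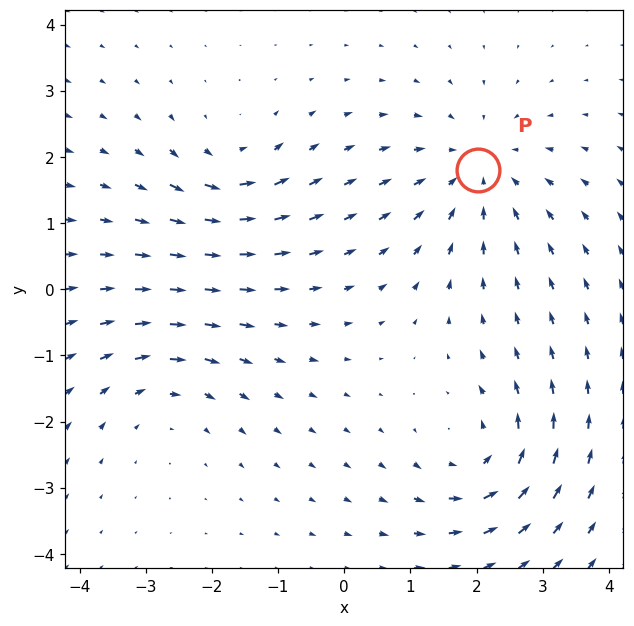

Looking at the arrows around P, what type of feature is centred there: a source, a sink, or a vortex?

At P (2.0, 1.8) the arrows converge inward. Divergence about -3, curl ≈0 — negative divergence with near-zero curl is a sink.

sink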